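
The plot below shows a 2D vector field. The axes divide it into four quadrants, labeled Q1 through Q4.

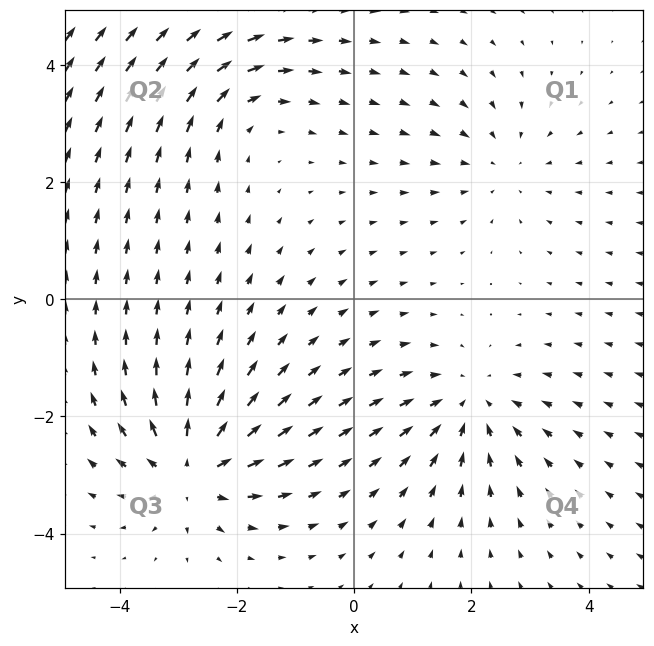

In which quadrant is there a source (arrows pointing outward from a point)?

The source sits at approximately (-2.8, -2.9), which lies in quadrant Q3. The divergence there is about +5, positive as expected for a source.

Q3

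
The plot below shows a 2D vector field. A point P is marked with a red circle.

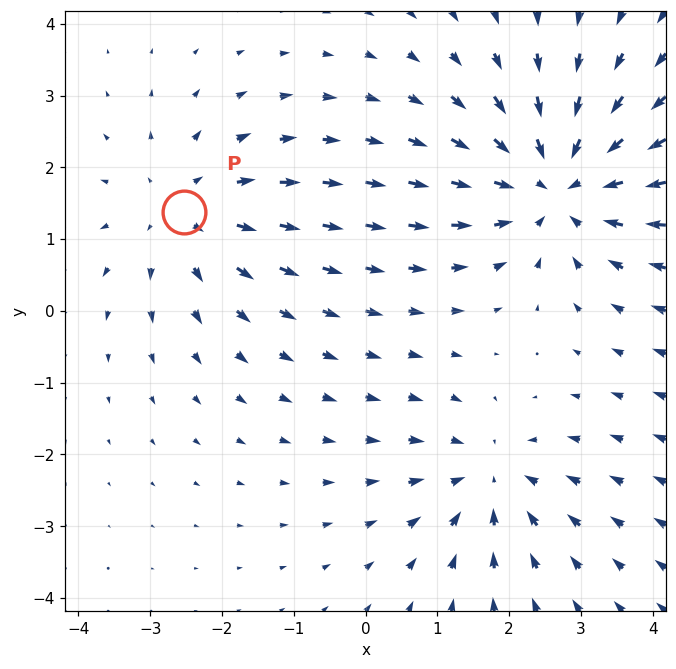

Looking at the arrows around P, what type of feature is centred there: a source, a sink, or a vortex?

At P (-2.5, 1.4) the arrows spread outward. Divergence about +3, curl ≈0 — positive divergence with near-zero curl is a source.

source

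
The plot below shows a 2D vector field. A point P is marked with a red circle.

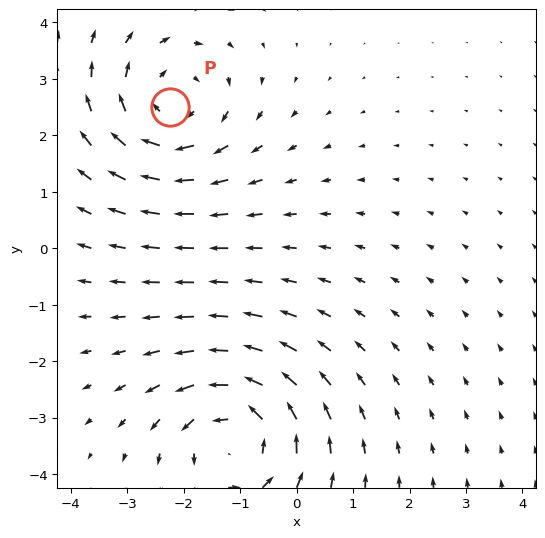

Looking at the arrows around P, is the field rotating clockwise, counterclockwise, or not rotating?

Near P at (-2.2, 2.5) the arrows circulate clockwise. The curl (z-component) there is about -4; negative curl means clockwise rotation.

clockwise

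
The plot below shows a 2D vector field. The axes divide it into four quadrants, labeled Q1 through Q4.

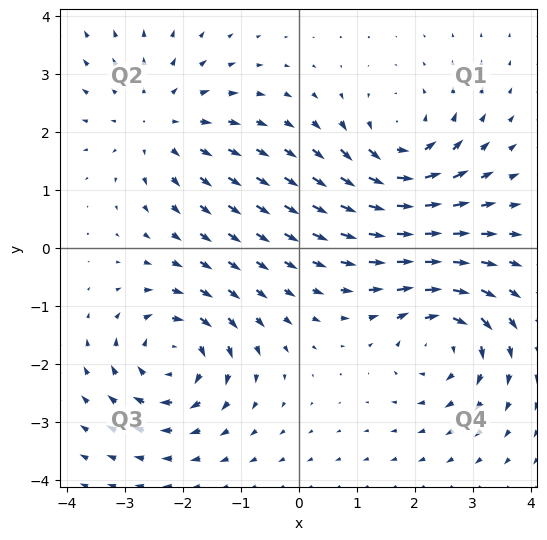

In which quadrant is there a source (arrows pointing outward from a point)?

Q2

The source sits at approximately (-2.4, 2.1), which lies in quadrant Q2. The divergence there is about +4, positive as expected for a source.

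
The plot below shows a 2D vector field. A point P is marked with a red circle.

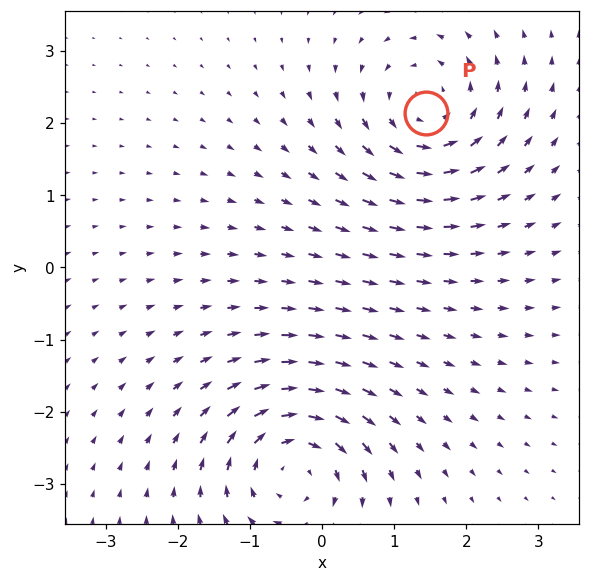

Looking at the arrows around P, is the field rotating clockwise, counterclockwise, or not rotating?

Near P at (1.4, 2.1) the arrows circulate counterclockwise. The curl (z-component) there is about +5; positive curl means counterclockwise rotation.

counterclockwise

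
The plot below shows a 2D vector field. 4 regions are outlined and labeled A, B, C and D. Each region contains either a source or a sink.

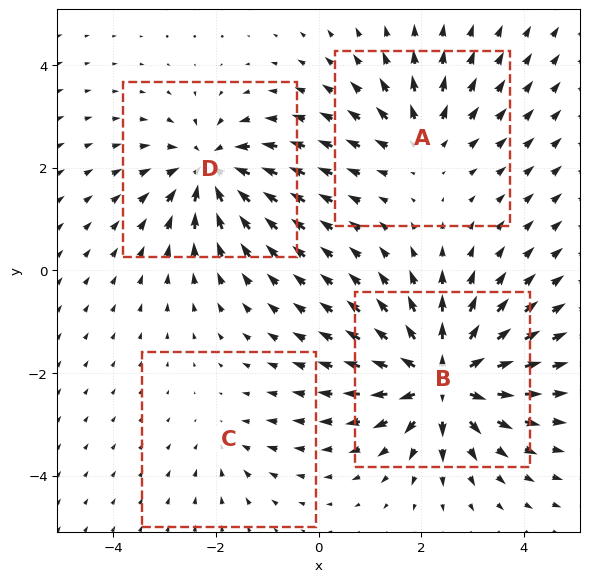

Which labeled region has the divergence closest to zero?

Divergence at each region's feature centre — A: about +4, B: about +8, C: about -2, D: about -6. Region C is closest to zero.

C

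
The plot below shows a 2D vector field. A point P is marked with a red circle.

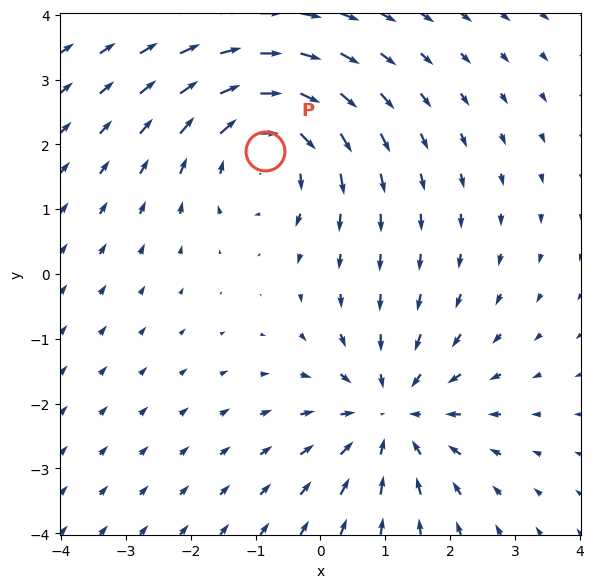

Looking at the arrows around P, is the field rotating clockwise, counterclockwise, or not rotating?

clockwise

Near P at (-0.9, 1.9) the arrows circulate clockwise. The curl (z-component) there is about -4; negative curl means clockwise rotation.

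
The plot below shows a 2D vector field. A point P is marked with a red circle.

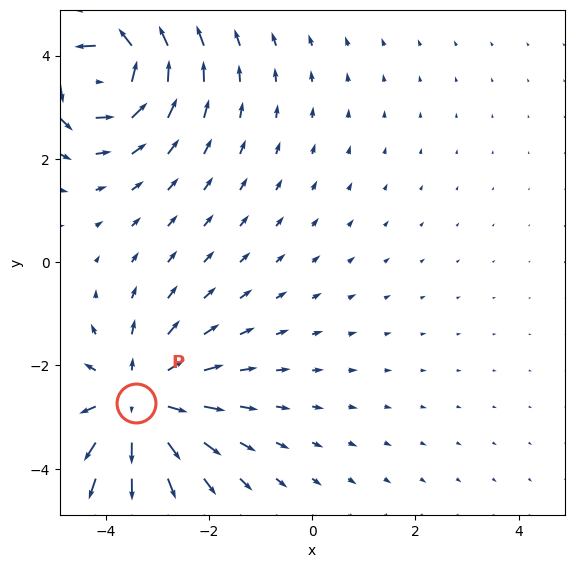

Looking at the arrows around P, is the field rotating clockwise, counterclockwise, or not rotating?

not rotating

Near P at (-3.4, -2.7) the arrows show no circulation. The curl there is ≈0.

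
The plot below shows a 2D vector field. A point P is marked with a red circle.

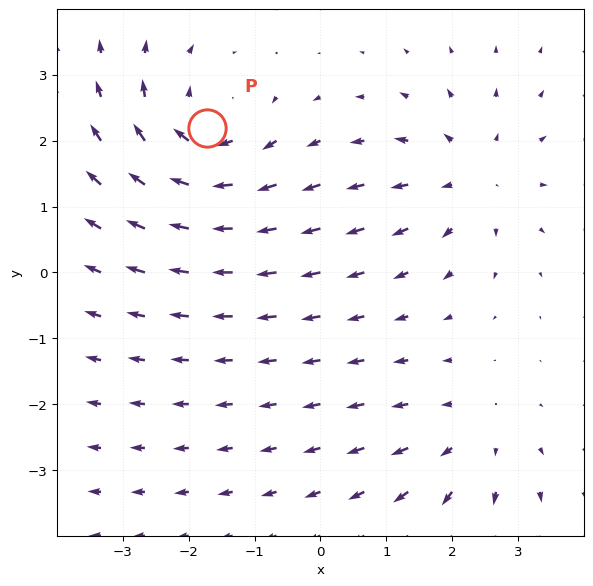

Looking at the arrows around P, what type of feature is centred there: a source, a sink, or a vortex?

At P (-1.7, 2.2) the arrows circulate clockwise. Divergence ≈0, curl about -4 — near-zero divergence with nonzero curl is a vortex.

vortex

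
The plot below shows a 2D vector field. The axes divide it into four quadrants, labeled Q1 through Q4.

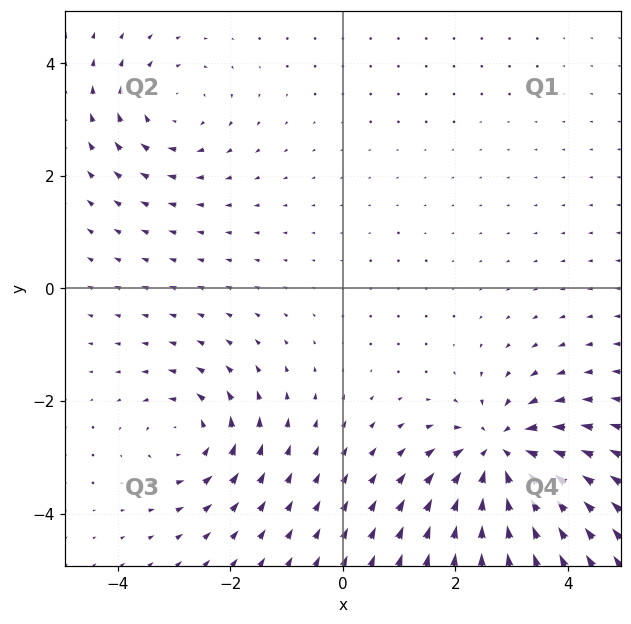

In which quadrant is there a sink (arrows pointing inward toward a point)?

Q4

The sink sits at approximately (2.8, -3.0), which lies in quadrant Q4. The divergence there is about -6, negative as expected for a sink.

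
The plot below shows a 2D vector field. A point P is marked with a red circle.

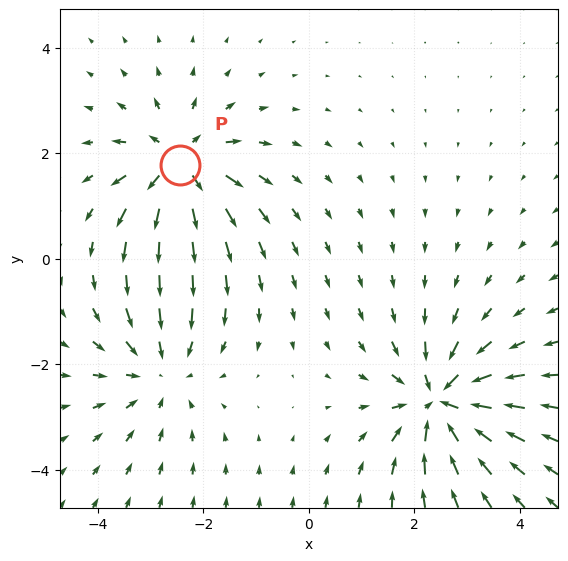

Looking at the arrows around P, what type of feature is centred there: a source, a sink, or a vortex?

At P (-2.5, 1.8) the arrows spread outward. Divergence about +4, curl ≈0 — positive divergence with near-zero curl is a source.

source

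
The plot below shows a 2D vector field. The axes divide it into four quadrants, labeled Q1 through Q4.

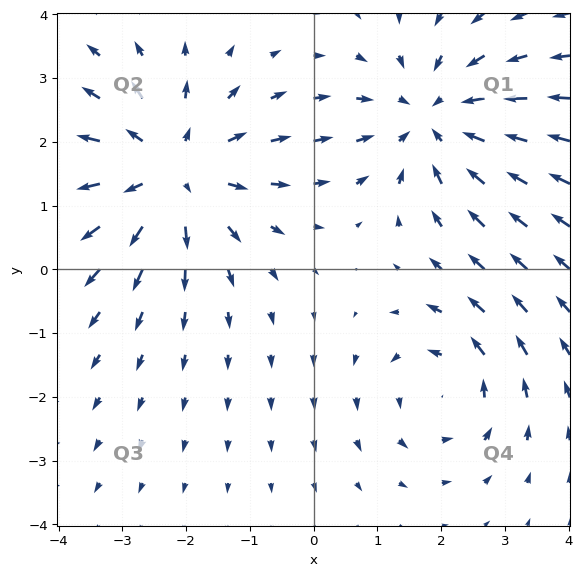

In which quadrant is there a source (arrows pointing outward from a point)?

The source sits at approximately (-2.2, 1.5), which lies in quadrant Q2. The divergence there is about +4, positive as expected for a source.

Q2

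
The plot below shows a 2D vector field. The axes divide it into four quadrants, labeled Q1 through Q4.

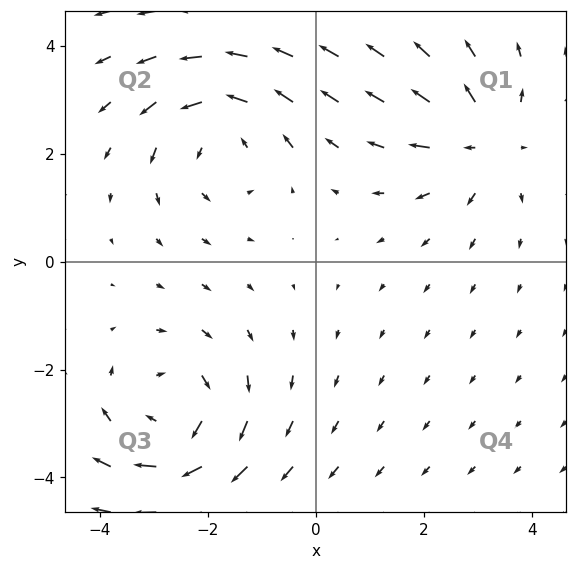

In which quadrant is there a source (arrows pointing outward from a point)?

The source sits at approximately (3.1, 2.2), which lies in quadrant Q1. The divergence there is about +3, positive as expected for a source.

Q1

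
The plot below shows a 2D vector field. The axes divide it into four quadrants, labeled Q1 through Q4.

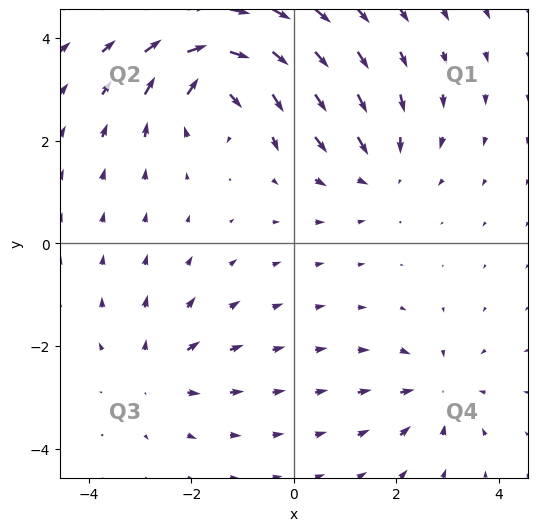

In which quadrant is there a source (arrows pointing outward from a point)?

Q3

The source sits at approximately (-2.7, -2.5), which lies in quadrant Q3. The divergence there is about +3, positive as expected for a source.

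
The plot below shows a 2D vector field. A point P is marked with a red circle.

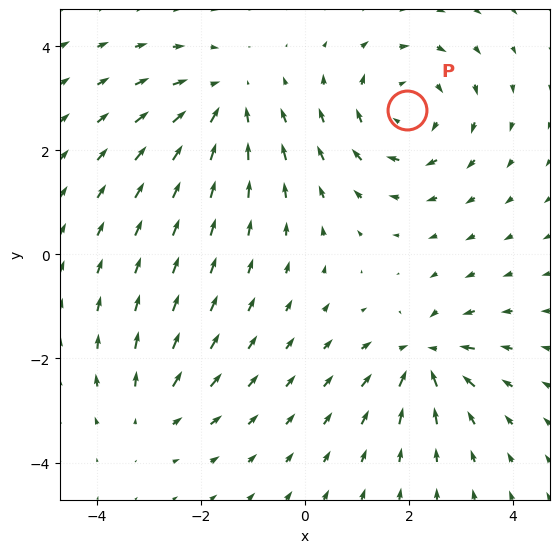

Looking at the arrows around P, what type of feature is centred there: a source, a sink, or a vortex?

vortex

At P (2.0, 2.8) the arrows circulate clockwise. Divergence ≈0, curl about -4 — near-zero divergence with nonzero curl is a vortex.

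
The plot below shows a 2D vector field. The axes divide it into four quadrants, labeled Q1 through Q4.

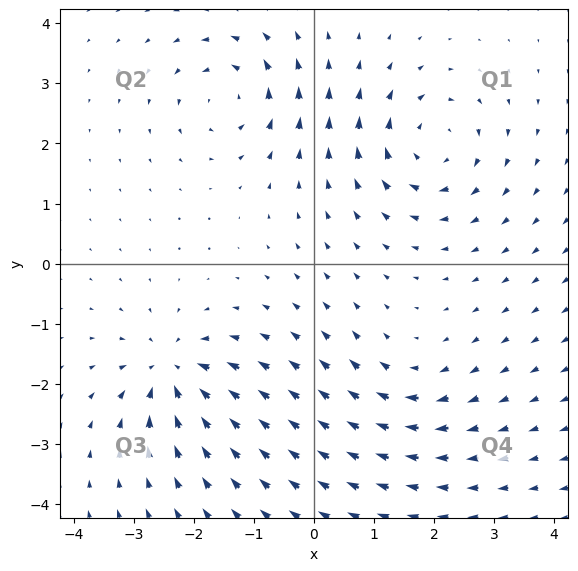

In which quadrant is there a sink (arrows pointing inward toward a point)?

Q3

The sink sits at approximately (-2.3, -1.8), which lies in quadrant Q3. The divergence there is about -6, negative as expected for a sink.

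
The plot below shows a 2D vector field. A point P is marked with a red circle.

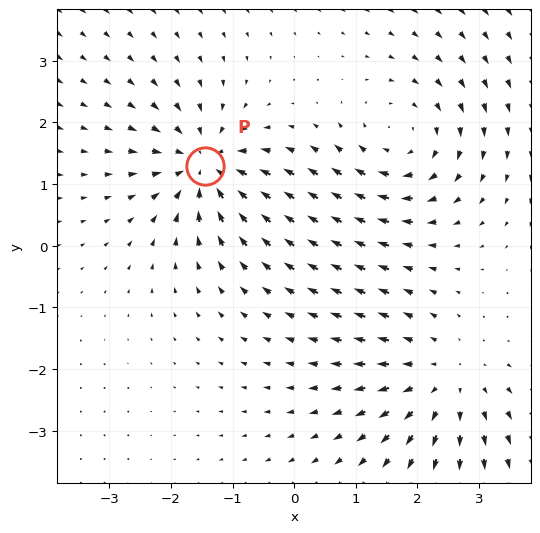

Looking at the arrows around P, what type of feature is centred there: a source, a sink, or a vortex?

At P (-1.5, 1.3) the arrows converge inward. Divergence about -6, curl ≈0 — negative divergence with near-zero curl is a sink.

sink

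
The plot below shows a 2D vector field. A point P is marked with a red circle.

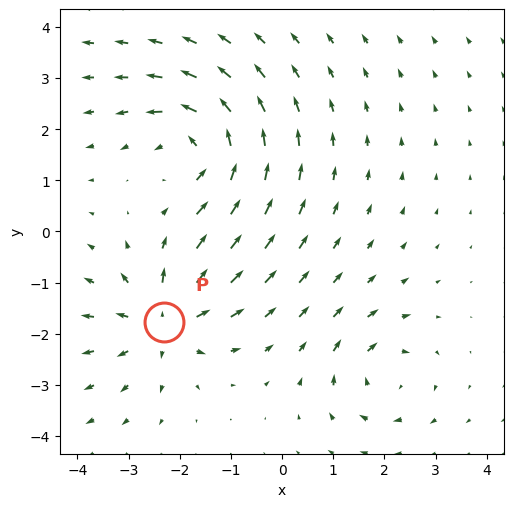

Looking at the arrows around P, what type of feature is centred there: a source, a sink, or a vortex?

source

At P (-2.3, -1.8) the arrows spread outward. Divergence about +5, curl ≈0 — positive divergence with near-zero curl is a source.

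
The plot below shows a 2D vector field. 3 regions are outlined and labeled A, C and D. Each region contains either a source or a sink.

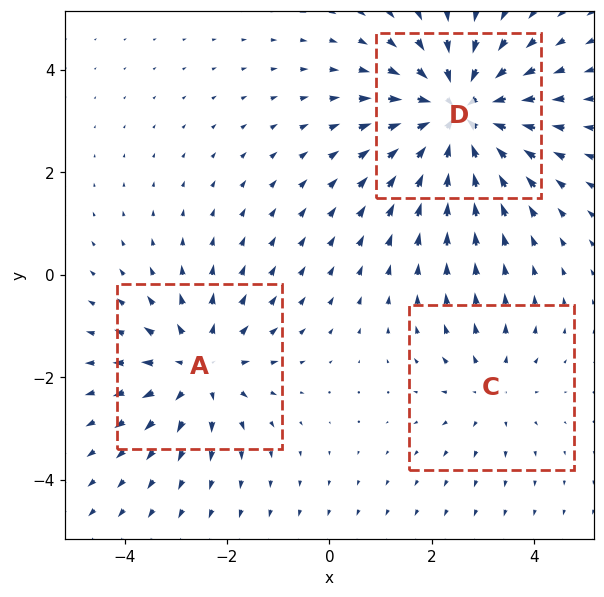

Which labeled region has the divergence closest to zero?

Divergence at each region's feature centre — A: about +3, C: about +2, D: about -4. Region C is closest to zero.

C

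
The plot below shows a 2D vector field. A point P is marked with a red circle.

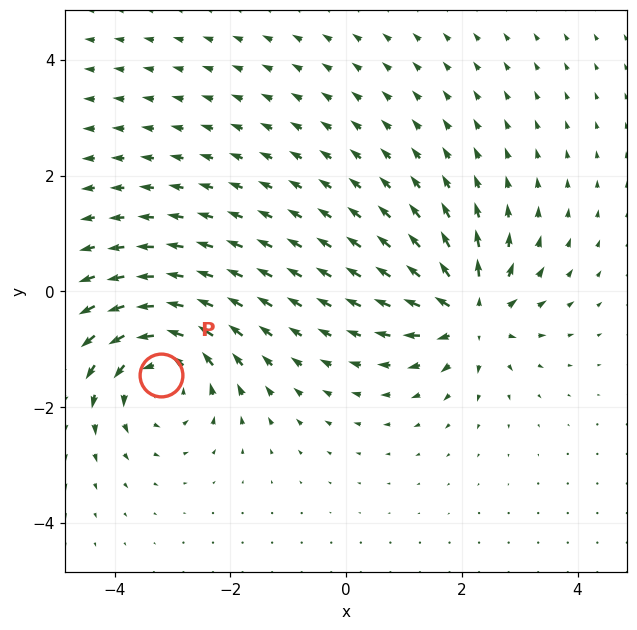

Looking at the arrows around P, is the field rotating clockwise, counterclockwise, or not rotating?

counterclockwise

Near P at (-3.2, -1.4) the arrows circulate counterclockwise. The curl (z-component) there is about +4; positive curl means counterclockwise rotation.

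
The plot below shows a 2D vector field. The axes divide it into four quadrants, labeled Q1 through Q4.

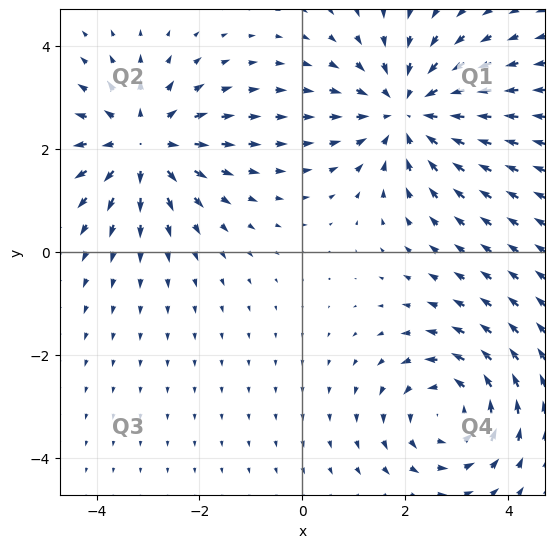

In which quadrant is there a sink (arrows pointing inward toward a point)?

The sink sits at approximately (2.0, 2.7), which lies in quadrant Q1. The divergence there is about -4, negative as expected for a sink.

Q1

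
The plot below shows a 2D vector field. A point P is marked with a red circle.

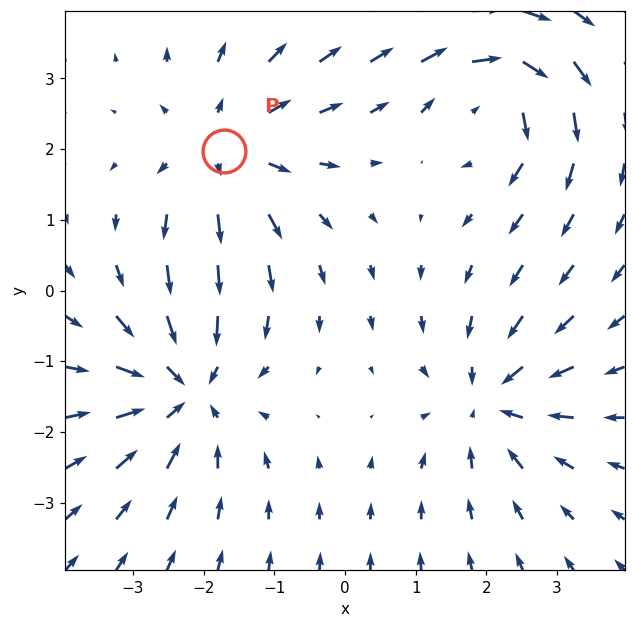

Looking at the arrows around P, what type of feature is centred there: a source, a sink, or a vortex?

At P (-1.7, 2.0) the arrows spread outward. Divergence about +4, curl ≈0 — positive divergence with near-zero curl is a source.

source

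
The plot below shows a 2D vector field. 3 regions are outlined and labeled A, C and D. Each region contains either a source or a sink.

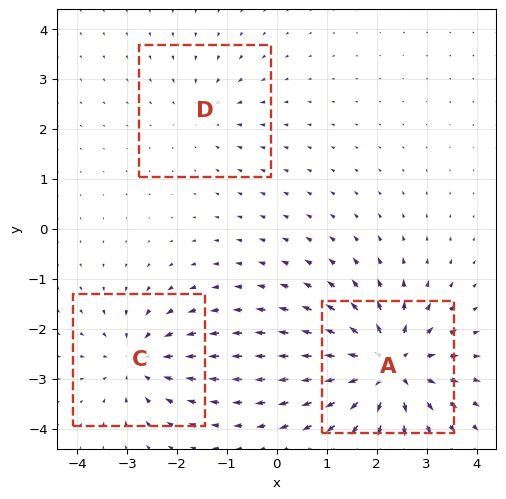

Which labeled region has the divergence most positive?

Divergence at each region's feature centre — A: about +6, C: about -4, D: about -2. Region A is most positive.

A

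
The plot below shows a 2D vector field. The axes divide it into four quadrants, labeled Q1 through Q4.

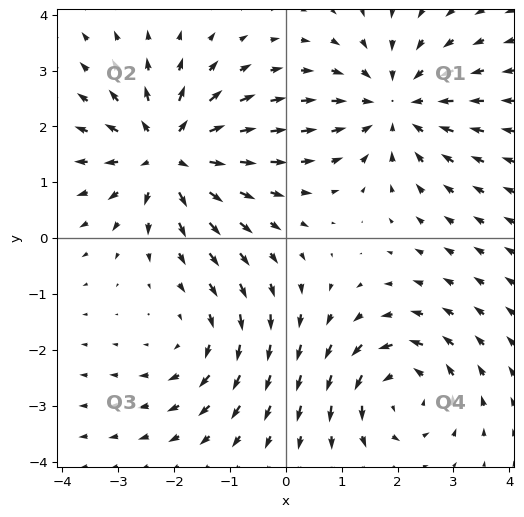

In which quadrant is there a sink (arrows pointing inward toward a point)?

The sink sits at approximately (2.0, 2.4), which lies in quadrant Q1. The divergence there is about -3, negative as expected for a sink.

Q1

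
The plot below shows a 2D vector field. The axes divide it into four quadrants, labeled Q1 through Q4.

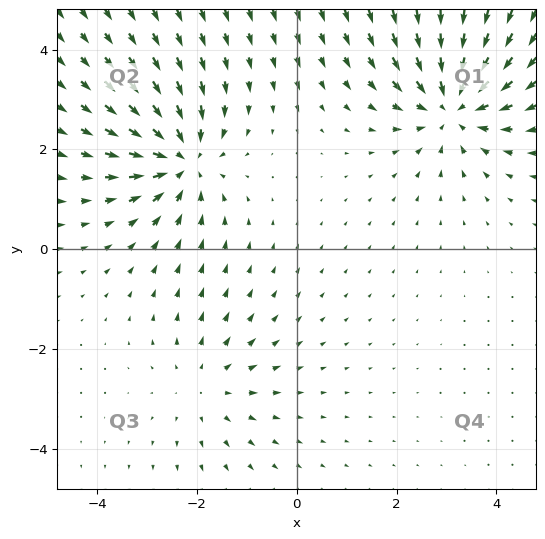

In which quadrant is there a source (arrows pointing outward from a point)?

Q3

The source sits at approximately (-1.8, -2.7), which lies in quadrant Q3. The divergence there is about +2, positive as expected for a source.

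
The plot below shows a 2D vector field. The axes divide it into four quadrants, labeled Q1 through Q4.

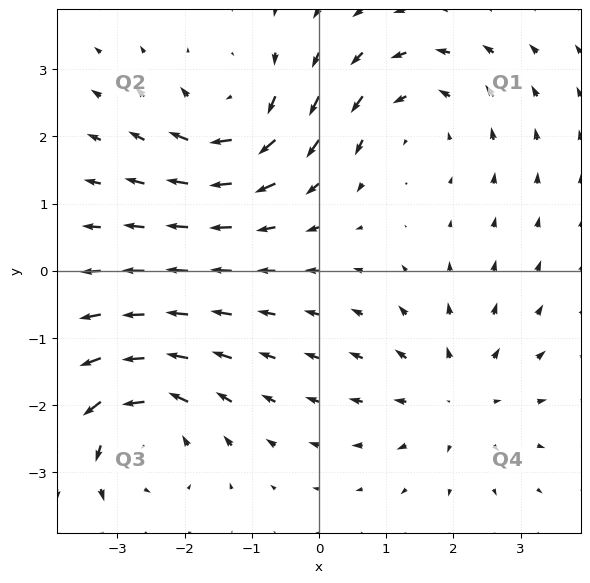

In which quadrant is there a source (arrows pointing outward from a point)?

Q4

The source sits at approximately (2.0, -1.9), which lies in quadrant Q4. The divergence there is about +4, positive as expected for a source.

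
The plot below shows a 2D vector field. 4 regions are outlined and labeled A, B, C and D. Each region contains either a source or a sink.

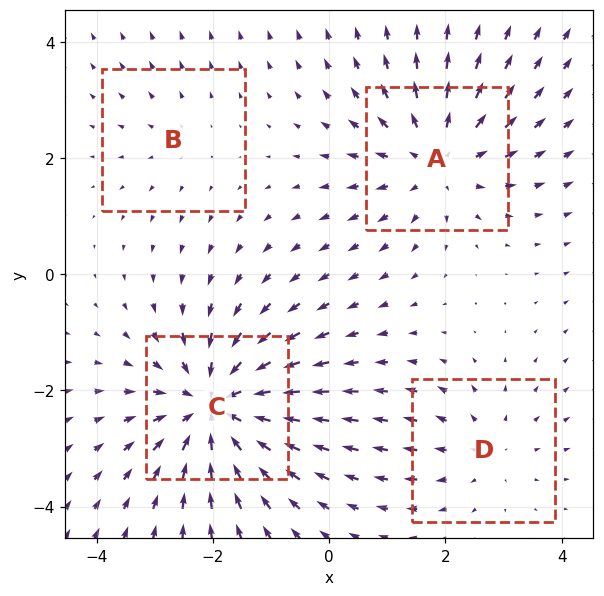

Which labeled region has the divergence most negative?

C

Divergence at each region's feature centre — A: about +5, B: about +2, C: about -6, D: about +3. Region C is most negative.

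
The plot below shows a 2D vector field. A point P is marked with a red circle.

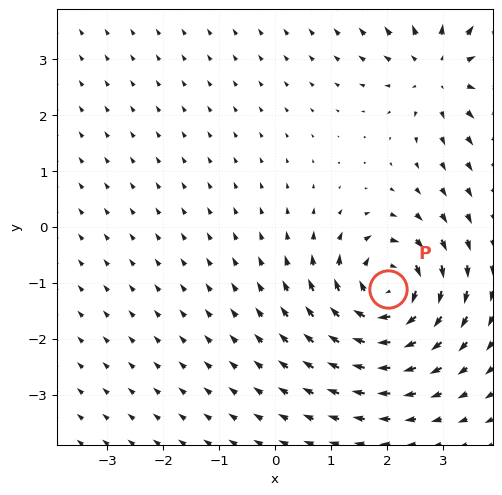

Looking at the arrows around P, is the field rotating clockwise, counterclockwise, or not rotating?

clockwise

Near P at (2.0, -1.1) the arrows circulate clockwise. The curl (z-component) there is about -7; negative curl means clockwise rotation.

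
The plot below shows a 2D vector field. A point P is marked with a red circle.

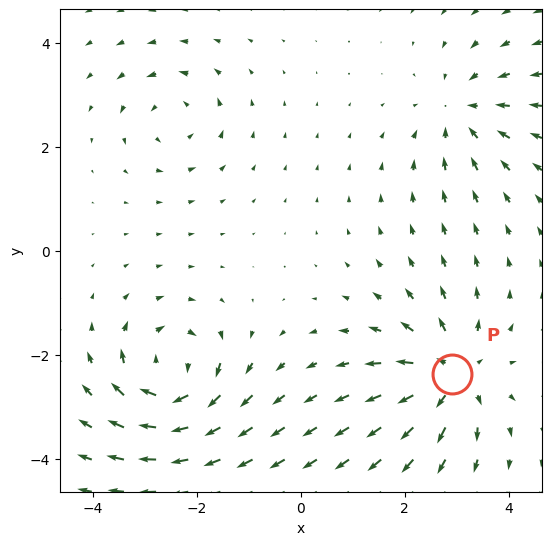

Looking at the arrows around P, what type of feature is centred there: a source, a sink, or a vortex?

At P (2.9, -2.4) the arrows spread outward. Divergence about +5, curl ≈0 — positive divergence with near-zero curl is a source.

source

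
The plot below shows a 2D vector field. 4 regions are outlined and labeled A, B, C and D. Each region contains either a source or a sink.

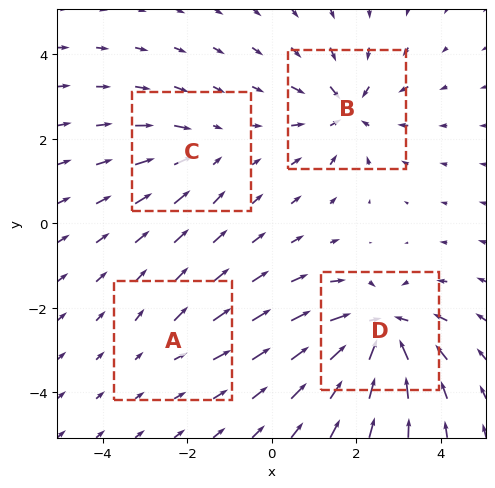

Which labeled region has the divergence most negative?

D

Divergence at each region's feature centre — A: about +2, B: about -5, C: about -3, D: about -7. Region D is most negative.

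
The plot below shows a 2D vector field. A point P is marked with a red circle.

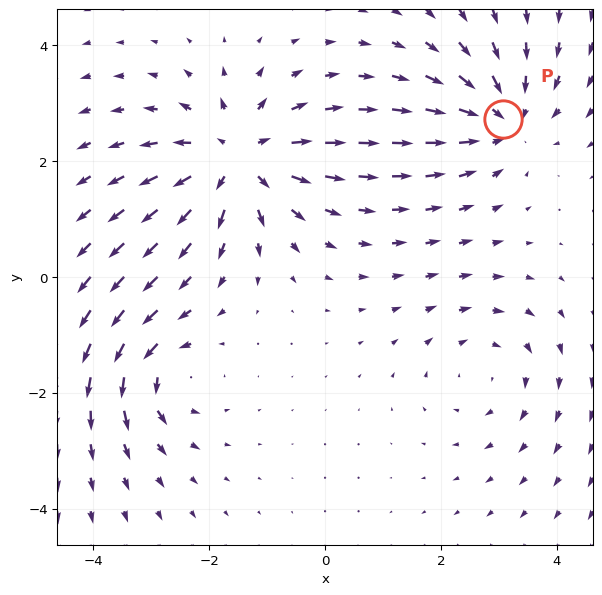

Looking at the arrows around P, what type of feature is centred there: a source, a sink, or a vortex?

sink

At P (3.1, 2.7) the arrows converge inward. Divergence about -3, curl ≈0 — negative divergence with near-zero curl is a sink.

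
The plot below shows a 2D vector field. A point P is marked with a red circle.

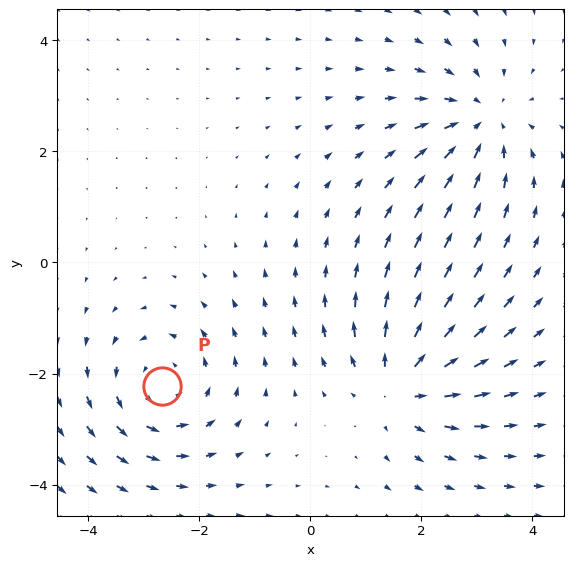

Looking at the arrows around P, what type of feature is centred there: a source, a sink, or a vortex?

At P (-2.7, -2.2) the arrows circulate counterclockwise. Divergence ≈0, curl about +4 — near-zero divergence with nonzero curl is a vortex.

vortex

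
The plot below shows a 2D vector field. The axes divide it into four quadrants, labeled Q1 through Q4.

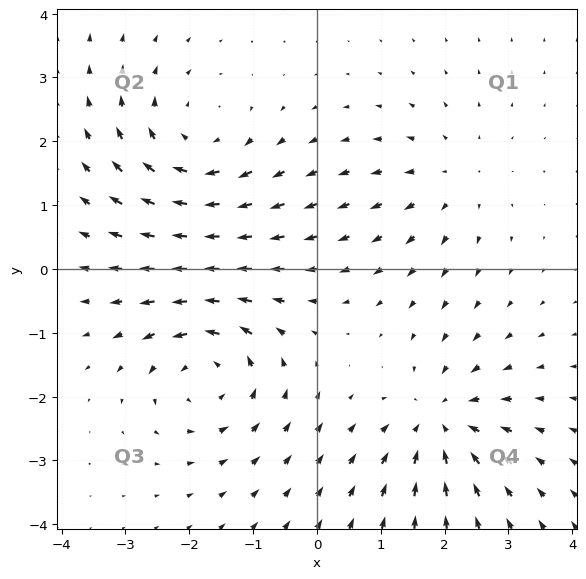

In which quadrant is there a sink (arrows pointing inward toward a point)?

The sink sits at approximately (1.9, -2.4), which lies in quadrant Q4. The divergence there is about -4, negative as expected for a sink.

Q4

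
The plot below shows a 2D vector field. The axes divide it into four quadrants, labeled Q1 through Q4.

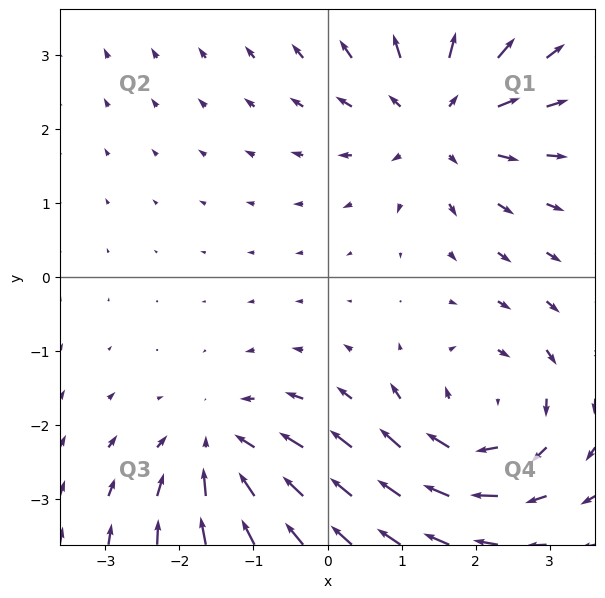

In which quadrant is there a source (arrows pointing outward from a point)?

The source sits at approximately (1.5, 2.2), which lies in quadrant Q1. The divergence there is about +4, positive as expected for a source.

Q1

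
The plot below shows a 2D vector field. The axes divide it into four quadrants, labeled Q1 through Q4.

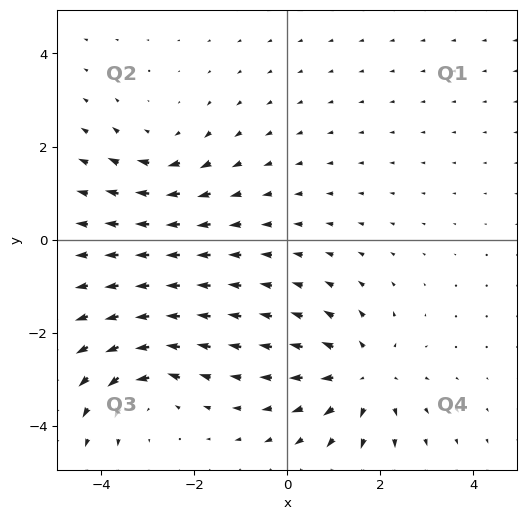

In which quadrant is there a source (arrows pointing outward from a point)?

Q4

The source sits at approximately (1.6, -2.9), which lies in quadrant Q4. The divergence there is about +4, positive as expected for a source.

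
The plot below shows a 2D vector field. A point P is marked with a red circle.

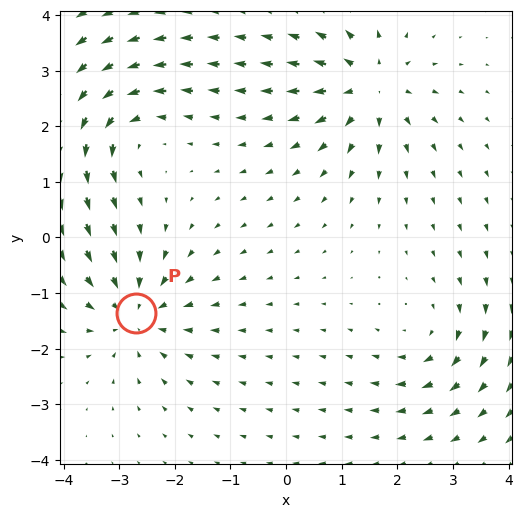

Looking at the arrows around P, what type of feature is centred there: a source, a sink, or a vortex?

sink

At P (-2.7, -1.4) the arrows converge inward. Divergence about -5, curl ≈0 — negative divergence with near-zero curl is a sink.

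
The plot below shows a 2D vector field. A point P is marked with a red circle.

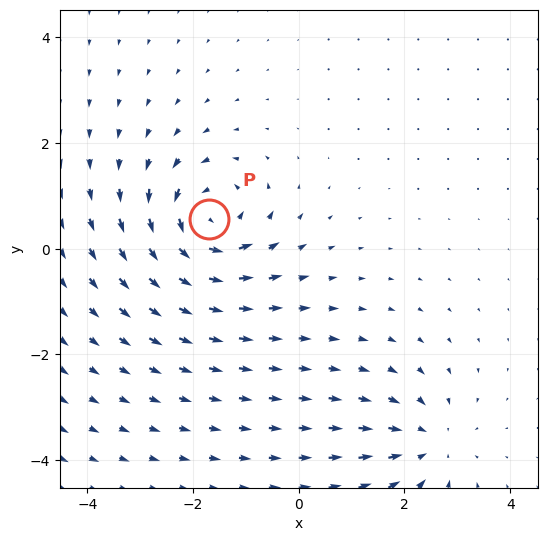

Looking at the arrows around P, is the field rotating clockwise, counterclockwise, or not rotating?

counterclockwise

Near P at (-1.7, 0.6) the arrows circulate counterclockwise. The curl (z-component) there is about +6; positive curl means counterclockwise rotation.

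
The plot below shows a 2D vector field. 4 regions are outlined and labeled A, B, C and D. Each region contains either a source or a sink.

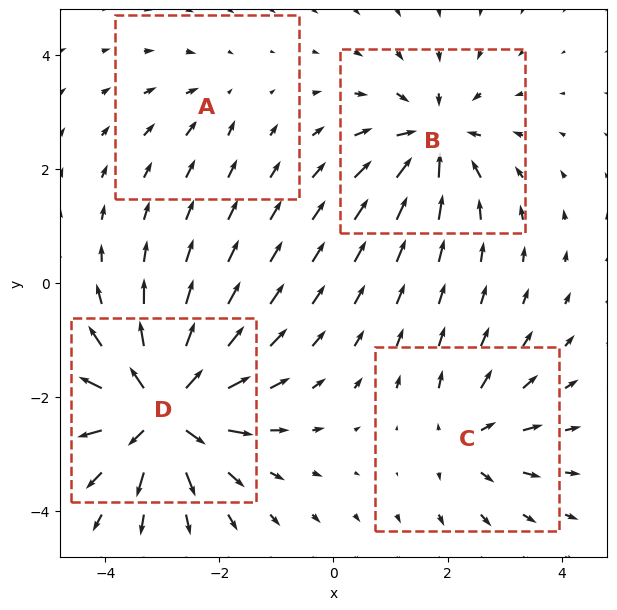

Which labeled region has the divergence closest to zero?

Divergence at each region's feature centre — A: about -2, B: about -6, C: about +4, D: about +9. Region A is closest to zero.

A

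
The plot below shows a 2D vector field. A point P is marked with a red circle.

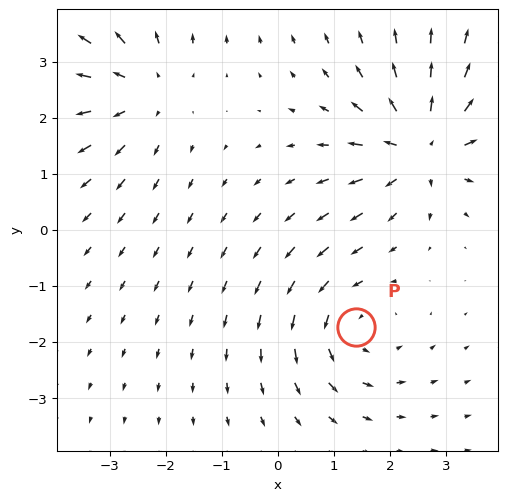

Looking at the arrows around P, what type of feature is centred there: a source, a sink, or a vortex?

At P (1.4, -1.7) the arrows circulate counterclockwise. Divergence ≈0, curl about +4 — near-zero divergence with nonzero curl is a vortex.

vortex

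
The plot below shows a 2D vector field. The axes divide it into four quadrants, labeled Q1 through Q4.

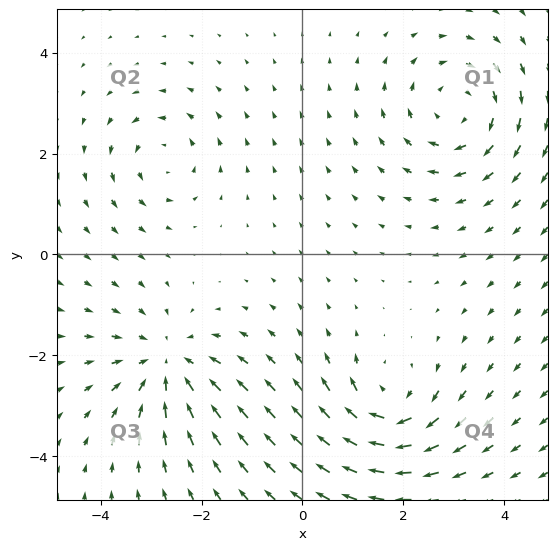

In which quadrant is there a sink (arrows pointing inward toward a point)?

The sink sits at approximately (-2.7, -2.2), which lies in quadrant Q3. The divergence there is about -4, negative as expected for a sink.

Q3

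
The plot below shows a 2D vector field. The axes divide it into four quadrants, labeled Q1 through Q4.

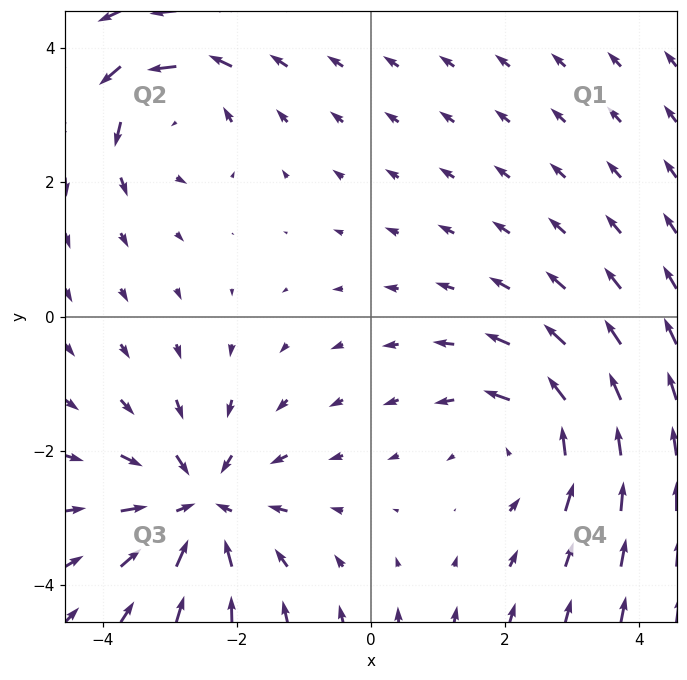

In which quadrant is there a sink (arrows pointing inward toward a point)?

Q3

The sink sits at approximately (-2.5, -2.8), which lies in quadrant Q3. The divergence there is about -5, negative as expected for a sink.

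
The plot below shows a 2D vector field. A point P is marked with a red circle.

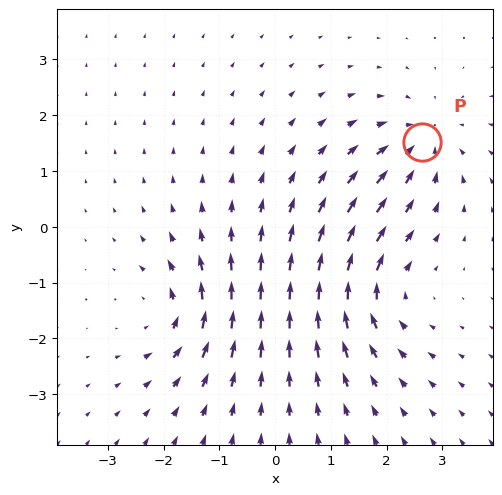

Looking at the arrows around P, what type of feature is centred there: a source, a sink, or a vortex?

sink

At P (2.6, 1.5) the arrows converge inward. Divergence about -4, curl ≈0 — negative divergence with near-zero curl is a sink.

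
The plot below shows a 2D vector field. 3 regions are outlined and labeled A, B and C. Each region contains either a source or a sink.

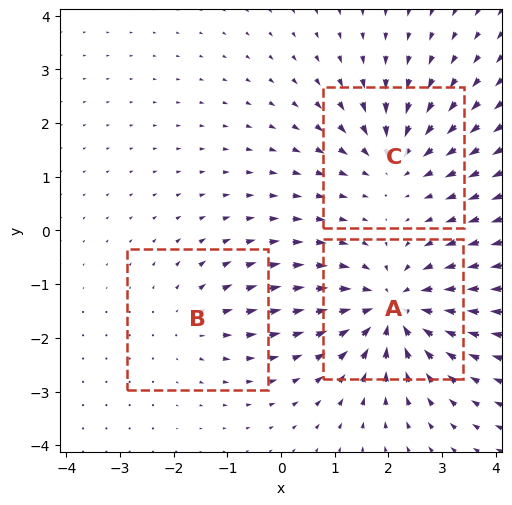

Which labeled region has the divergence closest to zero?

Divergence at each region's feature centre — A: about -5, B: about +2, C: about -3. Region B is closest to zero.

B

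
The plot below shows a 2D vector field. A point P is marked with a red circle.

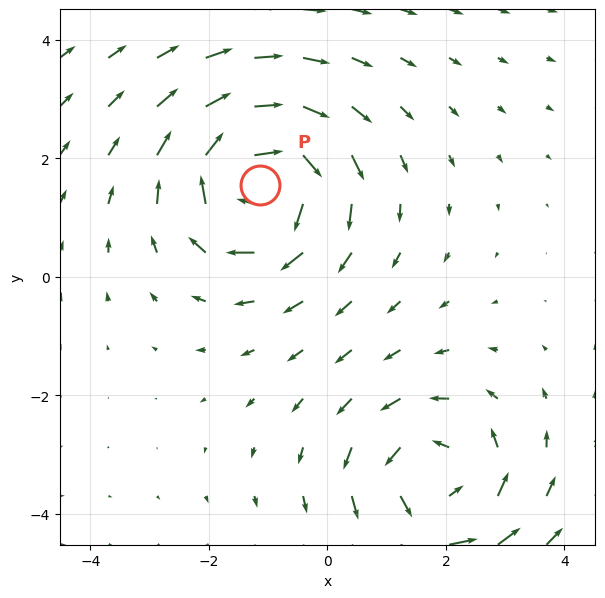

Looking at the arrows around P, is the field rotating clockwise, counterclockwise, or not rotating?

Near P at (-1.1, 1.6) the arrows circulate clockwise. The curl (z-component) there is about -5; negative curl means clockwise rotation.

clockwise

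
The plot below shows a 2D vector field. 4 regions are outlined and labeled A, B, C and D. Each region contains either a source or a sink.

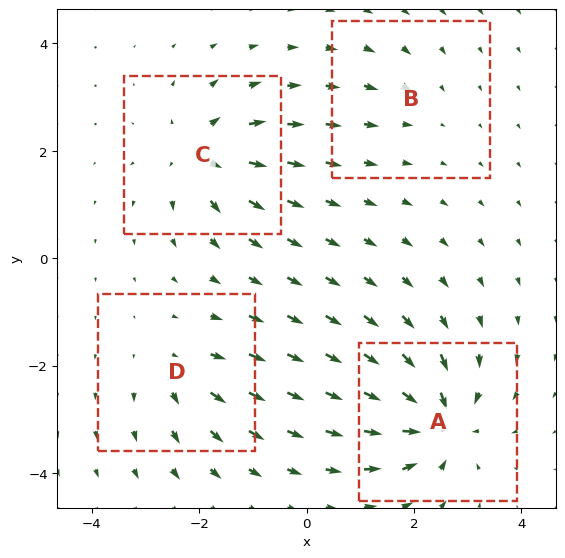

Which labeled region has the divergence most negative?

A

Divergence at each region's feature centre — A: about -8, B: about -3, C: about +6, D: about +4. Region A is most negative.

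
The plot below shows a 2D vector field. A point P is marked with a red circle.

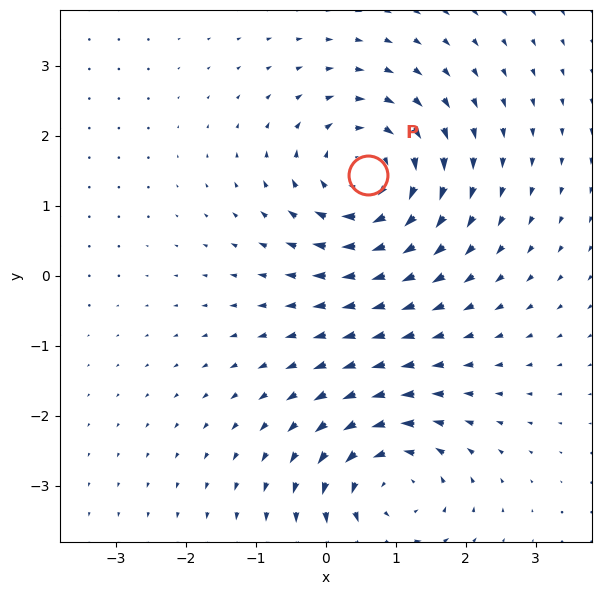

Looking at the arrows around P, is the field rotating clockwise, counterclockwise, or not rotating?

clockwise

Near P at (0.6, 1.4) the arrows circulate clockwise. The curl (z-component) there is about -5; negative curl means clockwise rotation.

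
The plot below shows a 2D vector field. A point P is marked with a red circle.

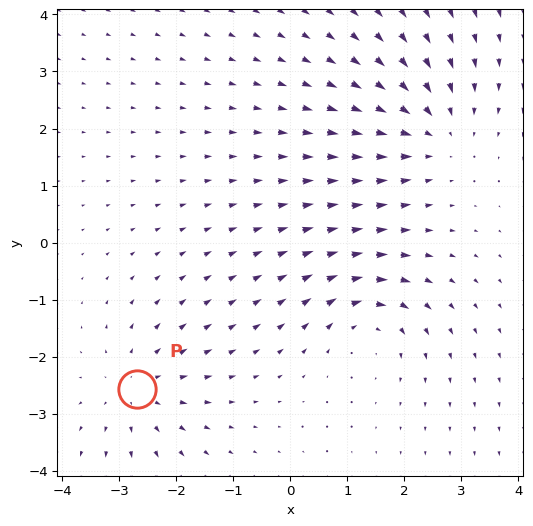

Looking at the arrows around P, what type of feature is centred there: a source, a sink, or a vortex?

source

At P (-2.7, -2.6) the arrows spread outward. Divergence about +3, curl ≈0 — positive divergence with near-zero curl is a source.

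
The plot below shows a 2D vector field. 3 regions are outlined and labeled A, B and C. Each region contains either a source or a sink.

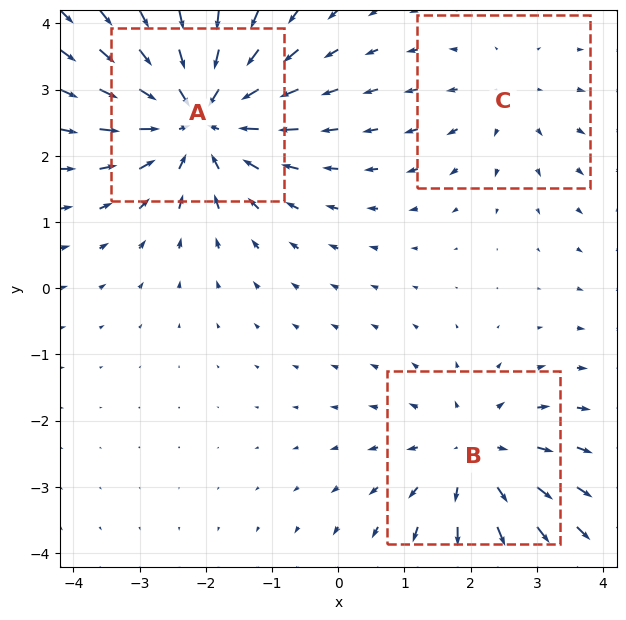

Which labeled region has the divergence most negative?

A

Divergence at each region's feature centre — A: about -5, B: about +3, C: about +2. Region A is most negative.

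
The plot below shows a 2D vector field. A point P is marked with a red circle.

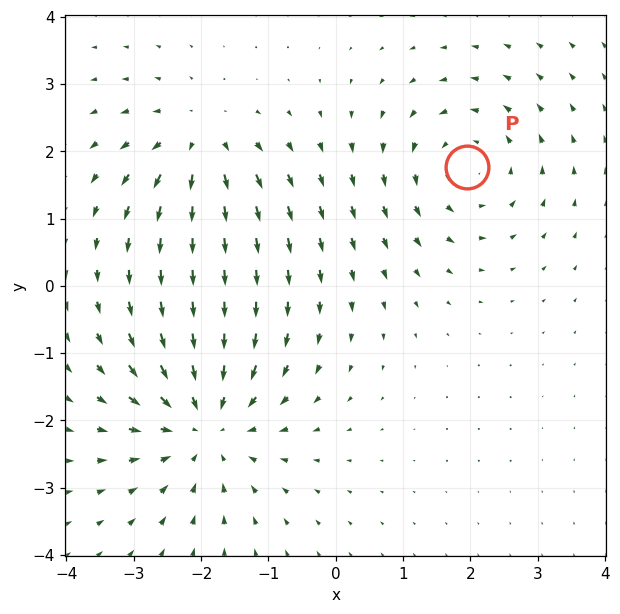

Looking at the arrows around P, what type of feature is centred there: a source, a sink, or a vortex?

vortex

At P (1.9, 1.8) the arrows circulate counterclockwise. Divergence ≈0, curl about +3 — near-zero divergence with nonzero curl is a vortex.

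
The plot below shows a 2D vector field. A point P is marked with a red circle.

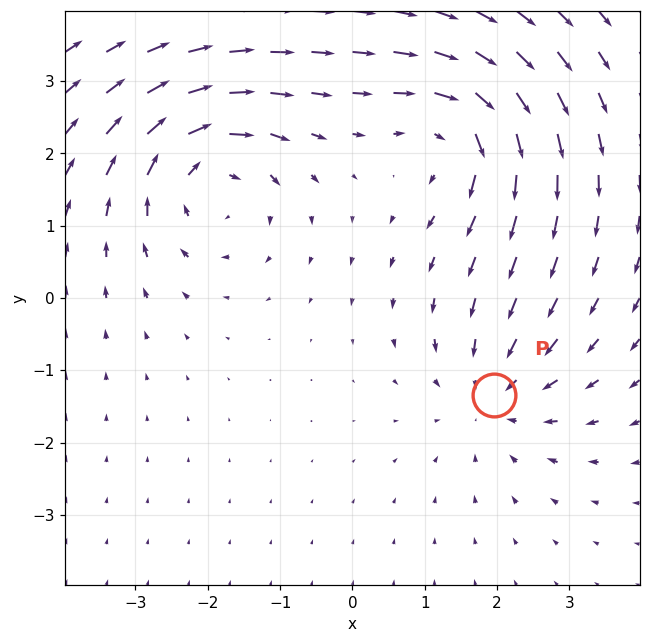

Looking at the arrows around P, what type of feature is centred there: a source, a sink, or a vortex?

sink

At P (2.0, -1.3) the arrows converge inward. Divergence about -3, curl ≈0 — negative divergence with near-zero curl is a sink.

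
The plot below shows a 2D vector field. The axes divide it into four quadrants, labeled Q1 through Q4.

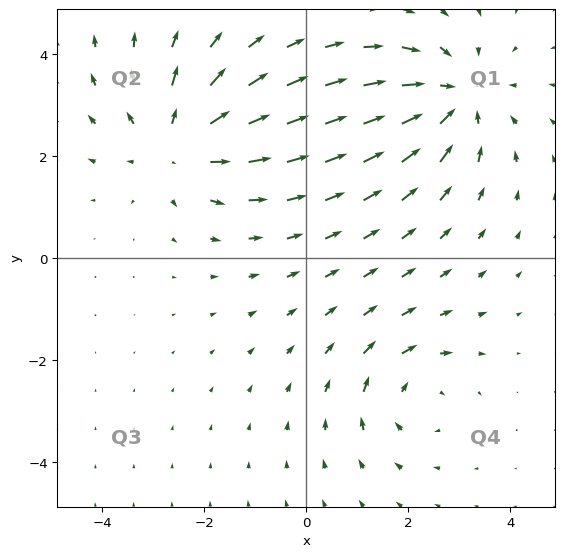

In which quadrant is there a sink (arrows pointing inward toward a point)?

Q1

The sink sits at approximately (2.9, 3.1), which lies in quadrant Q1. The divergence there is about -4, negative as expected for a sink.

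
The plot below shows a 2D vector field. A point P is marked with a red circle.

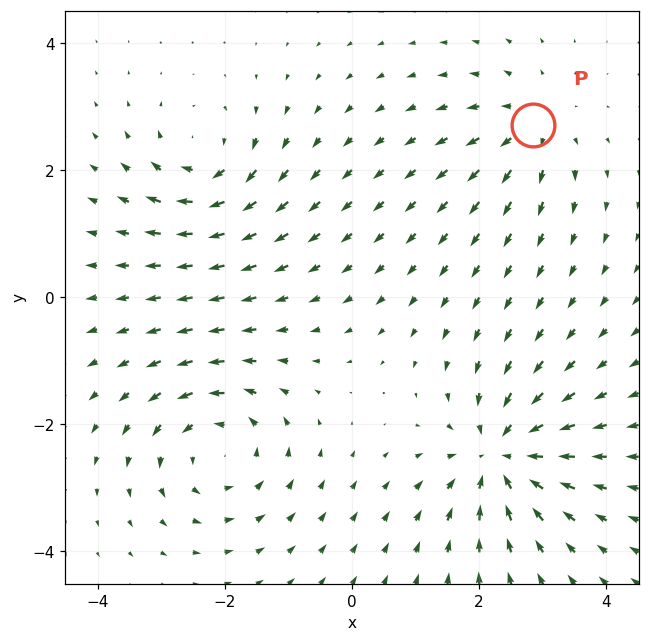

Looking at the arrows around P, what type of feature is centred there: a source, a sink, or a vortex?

At P (2.9, 2.7) the arrows spread outward. Divergence about +4, curl ≈0 — positive divergence with near-zero curl is a source.

source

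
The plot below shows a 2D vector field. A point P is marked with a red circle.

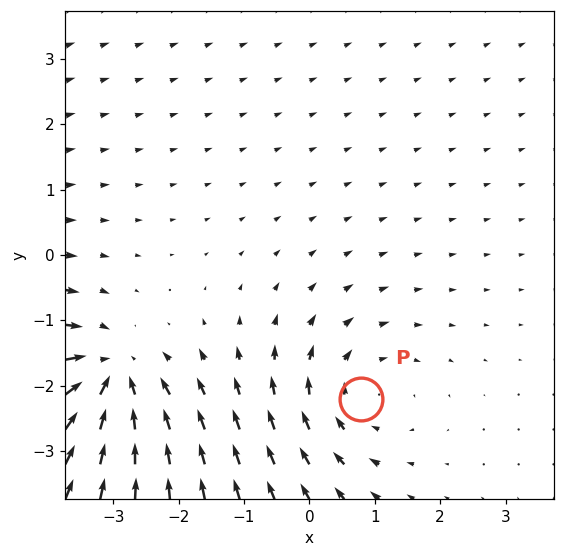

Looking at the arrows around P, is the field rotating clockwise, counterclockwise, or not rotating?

Near P at (0.8, -2.2) the arrows circulate clockwise. The curl (z-component) there is about -2; negative curl means clockwise rotation.

clockwise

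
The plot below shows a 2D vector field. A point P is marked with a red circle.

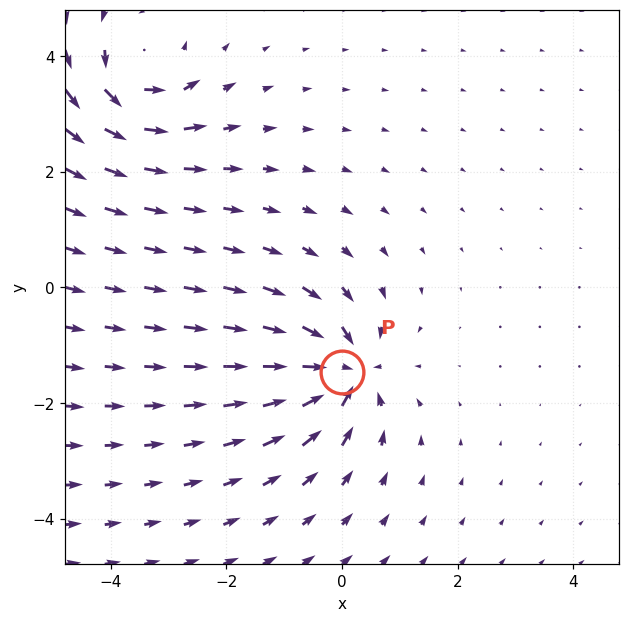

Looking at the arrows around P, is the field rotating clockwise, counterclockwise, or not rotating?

Near P at (-0.0, -1.5) the arrows show no circulation. The curl there is ≈0.

not rotating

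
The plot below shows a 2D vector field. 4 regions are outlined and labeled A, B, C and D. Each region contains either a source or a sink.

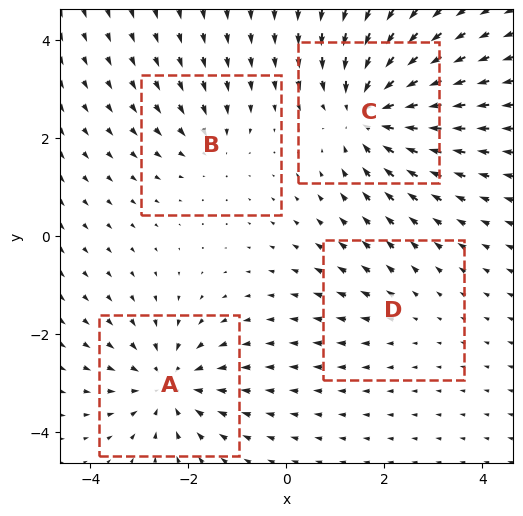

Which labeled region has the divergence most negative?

Divergence at each region's feature centre — A: about -5, B: about -3, C: about -6, D: about +2. Region C is most negative.

C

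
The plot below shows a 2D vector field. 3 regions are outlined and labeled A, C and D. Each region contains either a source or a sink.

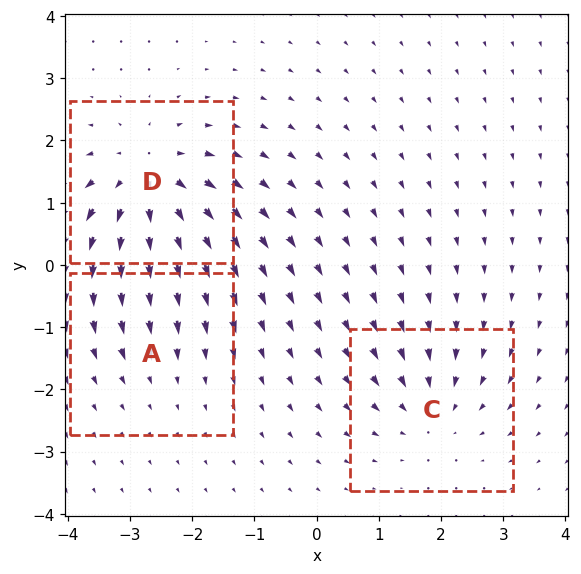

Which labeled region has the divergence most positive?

Divergence at each region's feature centre — A: about -2, C: about -3, D: about +5. Region D is most positive.

D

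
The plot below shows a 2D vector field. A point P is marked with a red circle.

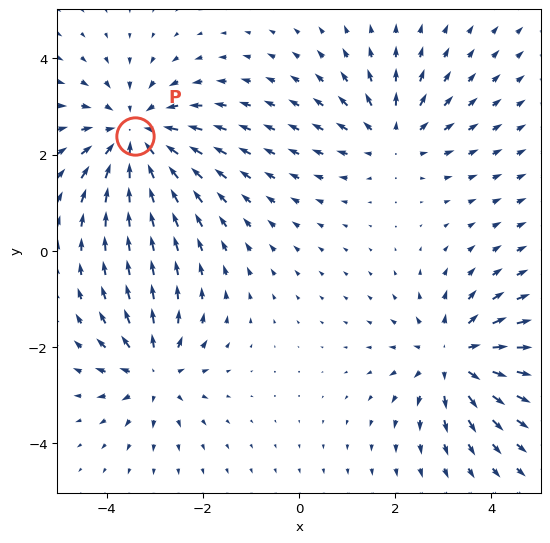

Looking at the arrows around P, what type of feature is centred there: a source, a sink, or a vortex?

At P (-3.4, 2.4) the arrows converge inward. Divergence about -4, curl ≈0 — negative divergence with near-zero curl is a sink.

sink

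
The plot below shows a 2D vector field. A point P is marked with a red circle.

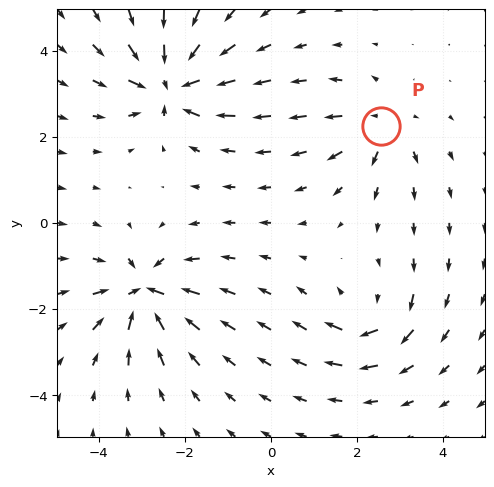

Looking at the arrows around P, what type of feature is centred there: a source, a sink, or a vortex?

source

At P (2.6, 2.3) the arrows spread outward. Divergence about +3, curl ≈0 — positive divergence with near-zero curl is a source.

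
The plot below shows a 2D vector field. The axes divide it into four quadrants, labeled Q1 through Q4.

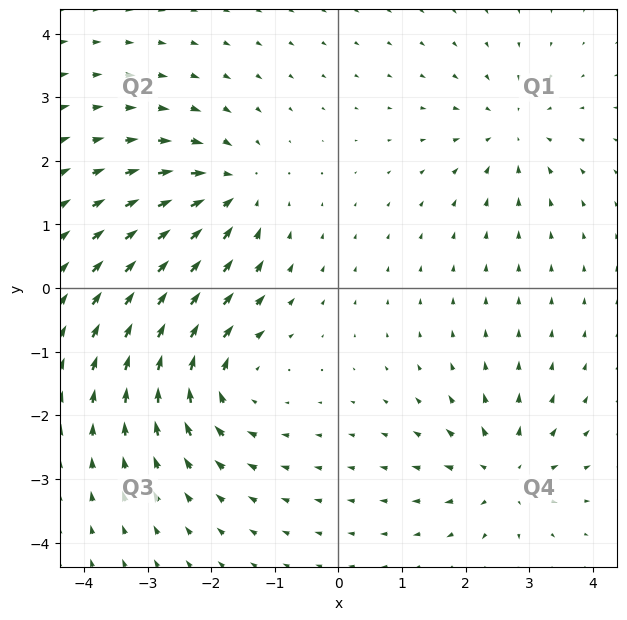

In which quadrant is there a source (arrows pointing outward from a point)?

The source sits at approximately (2.6, -2.9), which lies in quadrant Q4. The divergence there is about +5, positive as expected for a source.

Q4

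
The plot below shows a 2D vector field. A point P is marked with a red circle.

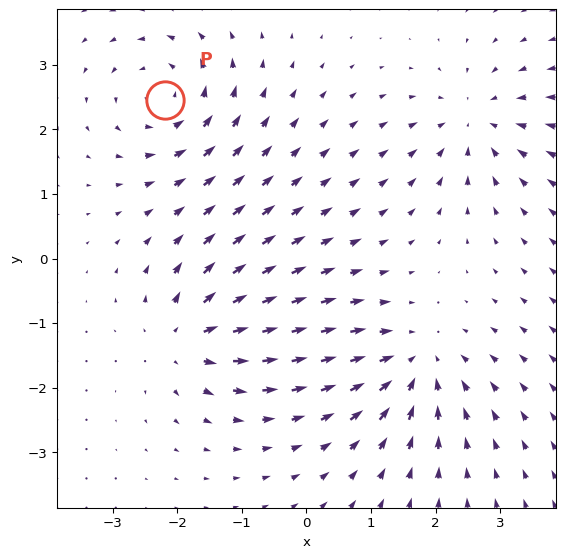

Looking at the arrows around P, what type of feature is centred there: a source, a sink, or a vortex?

vortex

At P (-2.2, 2.5) the arrows circulate counterclockwise. Divergence ≈0, curl about +6 — near-zero divergence with nonzero curl is a vortex.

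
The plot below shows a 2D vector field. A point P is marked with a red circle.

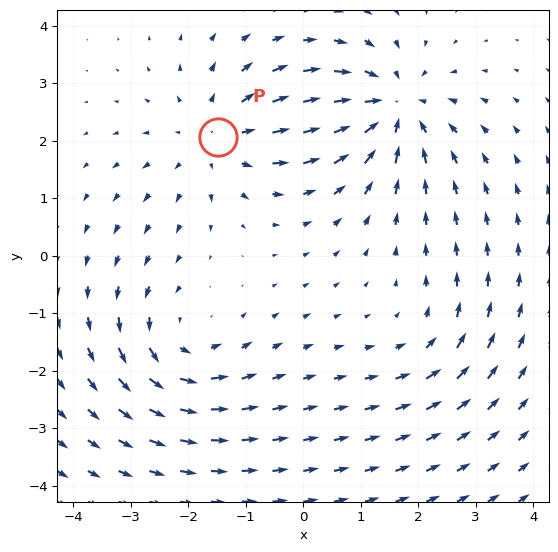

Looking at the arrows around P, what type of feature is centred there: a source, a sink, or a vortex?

source

At P (-1.5, 2.1) the arrows spread outward. Divergence about +3, curl ≈0 — positive divergence with near-zero curl is a source.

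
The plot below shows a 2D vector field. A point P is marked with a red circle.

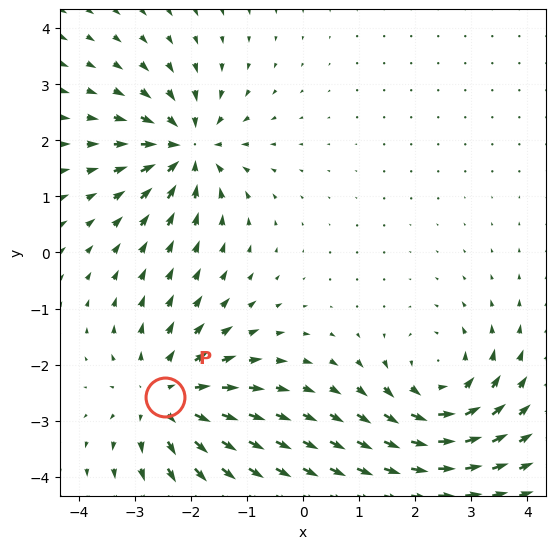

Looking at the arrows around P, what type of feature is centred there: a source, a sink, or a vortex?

At P (-2.5, -2.6) the arrows spread outward. Divergence about +5, curl ≈0 — positive divergence with near-zero curl is a source.

source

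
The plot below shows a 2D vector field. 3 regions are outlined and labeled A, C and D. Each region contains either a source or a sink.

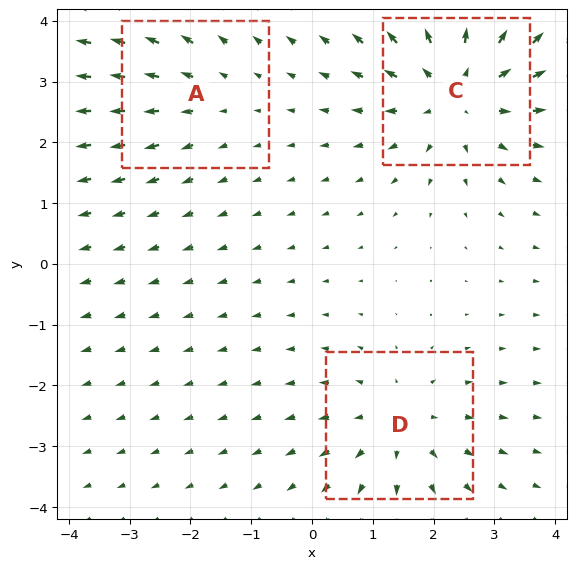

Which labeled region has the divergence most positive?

Divergence at each region's feature centre — A: about +2, C: about +4, D: about +3. Region C is most positive.

C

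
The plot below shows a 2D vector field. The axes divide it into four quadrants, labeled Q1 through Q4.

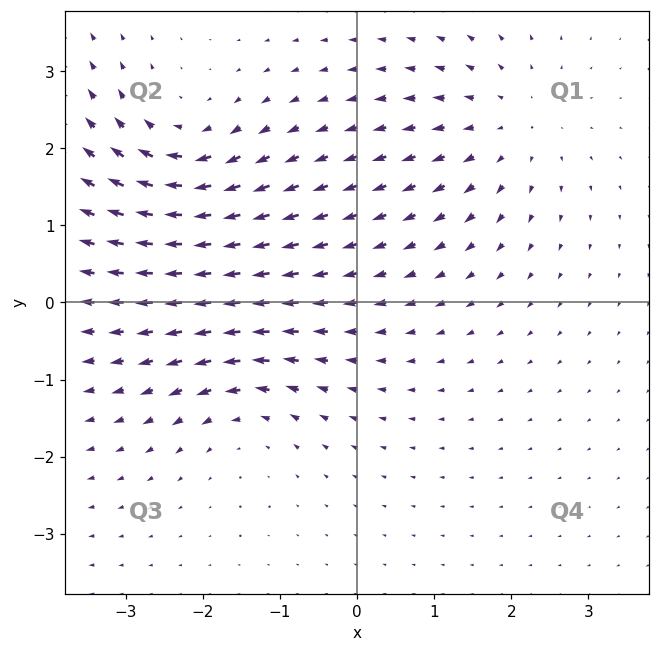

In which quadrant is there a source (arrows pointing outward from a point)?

The source sits at approximately (2.0, 2.3), which lies in quadrant Q1. The divergence there is about +3, positive as expected for a source.

Q1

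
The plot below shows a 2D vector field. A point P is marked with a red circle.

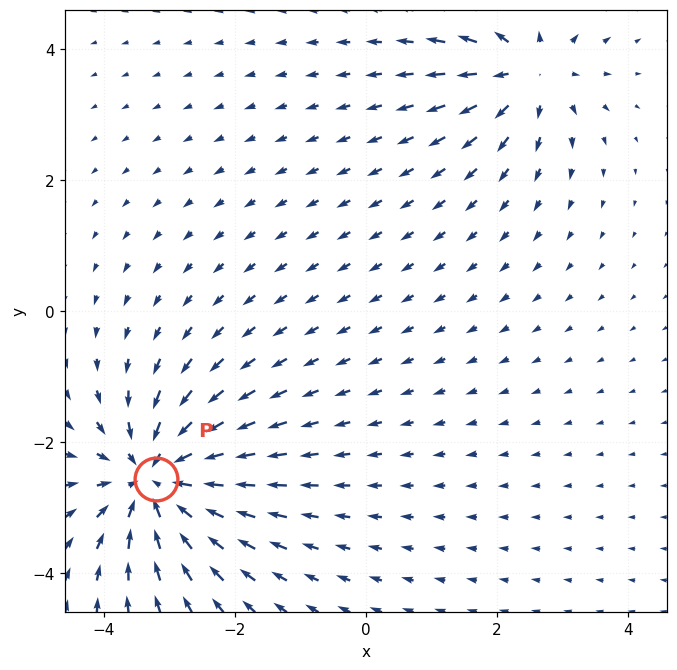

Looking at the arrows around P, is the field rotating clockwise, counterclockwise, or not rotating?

not rotating

Near P at (-3.2, -2.6) the arrows show no circulation. The curl there is ≈0.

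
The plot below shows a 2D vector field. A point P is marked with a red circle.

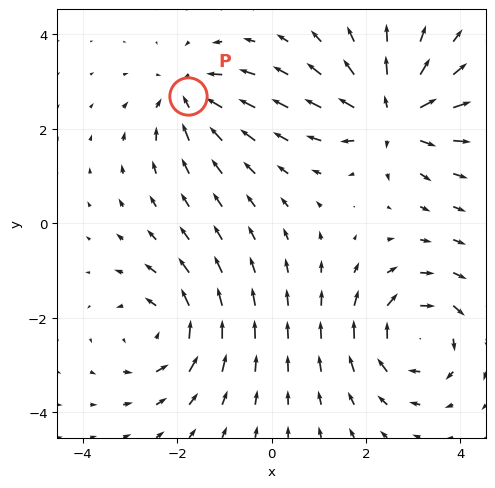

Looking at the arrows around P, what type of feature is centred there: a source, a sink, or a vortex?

At P (-1.8, 2.7) the arrows converge inward. Divergence about -4, curl ≈0 — negative divergence with near-zero curl is a sink.

sink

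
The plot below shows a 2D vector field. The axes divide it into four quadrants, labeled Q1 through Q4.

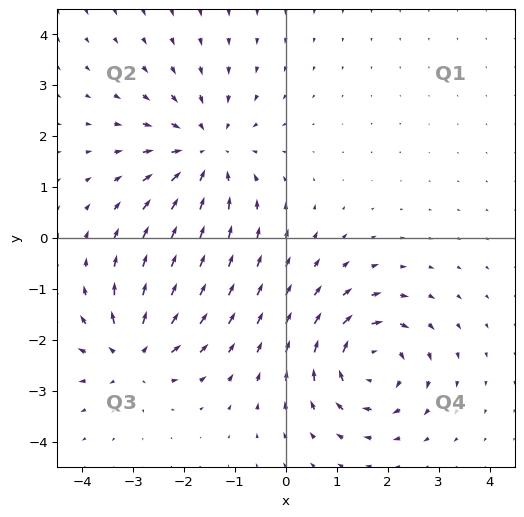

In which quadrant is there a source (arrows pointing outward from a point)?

Q3

The source sits at approximately (-3.0, -2.3), which lies in quadrant Q3. The divergence there is about +4, positive as expected for a source.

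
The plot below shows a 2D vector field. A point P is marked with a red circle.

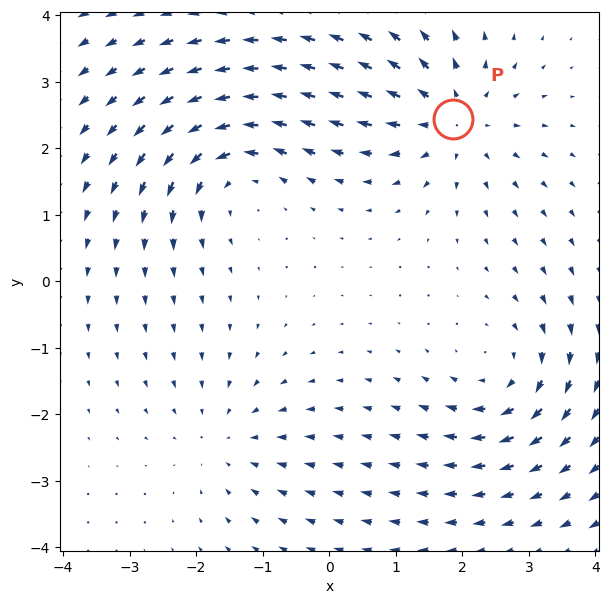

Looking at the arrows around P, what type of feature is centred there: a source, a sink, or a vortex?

At P (1.9, 2.4) the arrows spread outward. Divergence about +5, curl ≈0 — positive divergence with near-zero curl is a source.

source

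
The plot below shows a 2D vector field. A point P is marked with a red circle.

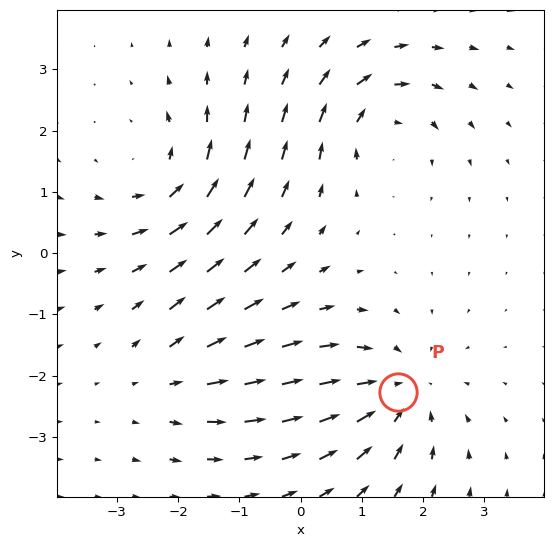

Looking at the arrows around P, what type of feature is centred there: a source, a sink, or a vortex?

sink

At P (1.6, -2.3) the arrows converge inward. Divergence about -5, curl ≈0 — negative divergence with near-zero curl is a sink.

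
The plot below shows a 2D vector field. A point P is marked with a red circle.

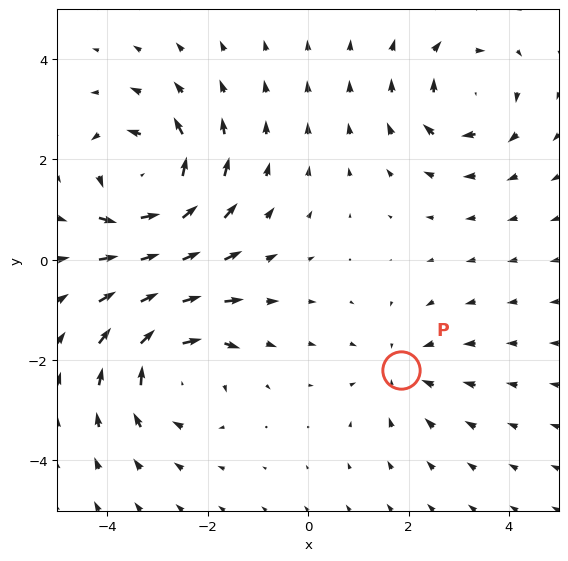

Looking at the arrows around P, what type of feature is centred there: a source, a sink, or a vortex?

sink

At P (1.8, -2.2) the arrows converge inward. Divergence about -2, curl ≈0 — negative divergence with near-zero curl is a sink.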